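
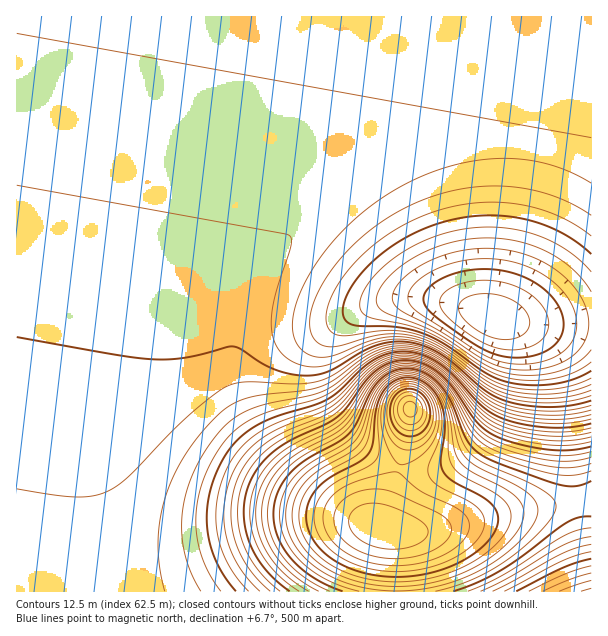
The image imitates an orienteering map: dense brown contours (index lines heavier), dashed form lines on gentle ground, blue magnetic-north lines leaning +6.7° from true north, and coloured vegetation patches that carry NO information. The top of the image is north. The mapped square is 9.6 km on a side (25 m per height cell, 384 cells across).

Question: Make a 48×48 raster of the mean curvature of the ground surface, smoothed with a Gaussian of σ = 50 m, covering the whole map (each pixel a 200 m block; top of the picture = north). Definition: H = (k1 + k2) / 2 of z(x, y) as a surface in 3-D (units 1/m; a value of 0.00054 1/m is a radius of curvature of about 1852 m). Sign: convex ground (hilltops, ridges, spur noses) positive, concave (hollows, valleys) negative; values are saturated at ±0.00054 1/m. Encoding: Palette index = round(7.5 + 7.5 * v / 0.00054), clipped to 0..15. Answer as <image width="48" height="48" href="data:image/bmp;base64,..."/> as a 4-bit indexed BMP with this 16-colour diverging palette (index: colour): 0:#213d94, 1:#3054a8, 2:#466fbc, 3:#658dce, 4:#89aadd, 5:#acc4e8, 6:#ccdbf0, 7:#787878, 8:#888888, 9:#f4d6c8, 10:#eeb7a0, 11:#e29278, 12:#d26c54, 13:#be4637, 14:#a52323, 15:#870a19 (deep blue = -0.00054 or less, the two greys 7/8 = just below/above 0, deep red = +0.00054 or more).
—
<image width="48" height="48" href="data:image/bmp;base64,Qk32BAAAAAAAAHYAAAAoAAAAMAAAADAAAAABAAQAAAAAAIAEAAATCwAAEwsAABAAAAAAAAAAlD0hAKhUMAC8b0YAzo1lAN2qiQDoxKwA8NvMAHh4eACIiIgAyNb0AKC37gB4kuIAVGzSADdGvgAjI6UAGQqHAHd3d3d3d3d3d3d3eIiIiIiIiIiIh3d3d3d3d3d3d3d3d3d4iIiZmZmZmZiIiHd3d3d3d3d3d3d3d3eIiJmZmZmZmZmYiIh3d3d3d3d3d3d3d3iIiZmZmZmZmZmZmIiId3d3d3d3d3d3d3iImZmZmZmZmZmZmYiIiHd3d3d3d3d3d4iJmZmZmZmZmZmZmYiIiHd3d3d3d3d3d4iJmZmZmZiIiJmZmZiIiHd3d3d3d3d3d4iJmZmZmYiHiIiJmZiIiHd3d3d3d3d3d4iImZmZmId3d4iIiYiIiHd3d3d3d3d3d4iIiZmZiId3d3iIiIiIiHd3d3d3d3d3d4iIiJmIiHd3d3eIiIiIiHd3d3d3d3d3d4iIiIiId3d3d3d4iIiIiHd3d3d3d3d3d3eIiIh3d3iZmHd3iIiIeHd3d3d3d3d3d3d3d3d3d5q8uYd3d3d3d3d3d3d3d3d3d3d3d3dmeK3/25dmd3d3d3d3d3d3d3d3d3d3d2Zmec///JdmZ3d3d3d3d3d3d3d3d3d3d2ZVec///JdlZmZmZnd3d3d3d3d3d3d3dmVVac//64ZVVmZmZnd3d3d3d3d3d3d3dmVVaKztuXVVVmZmZnd3d3d3d3d3eId3d2ZVV4qqh1RFVmZmZnd3d3d3d3d3eIh3d2ZVVWd3ZURFVmZmZnd3d3d3d3d3d4iHd3ZlVVVVVERVZmZmZ3d3d3d3d3d3d4iId3dmZVVVRFVWZmZnd3d3d3d3d3d3d4iIh3d2ZlVVVVZmZmd3d3d3d3d3d3d3d4iIiId3dmZmZmZmd3d3d3d3d3d3d3d3d3iIiIh3d3dmZnd3d3d3d3d3d3d3d3d3d3iIiIiHd3d3d3d3d3d3d3d3d3d3d3d3d3eIiIiIh3d3d3d3d3d3d3d3d3d3d3d3d3eIiIiIiId3d3d3d3d3eHd3d3d3d3d3d3d4iIiIiIiId3d3d3d4iHd3d3d3d3d3d3d3iIiIiIiIiIiIiIiIiHd3d3d3d3d3d3d3iIiIiIiIiIiIiIiIiHd3d3d3d3d3d3d3eIiIiIiIiIiIiIiIiHd3d3d3d3d3d3d3d4iIiIiIiIiIiIiIiId3d3d3d3d3d3d3d3iIiIiIiIiIiIiIiId3d3d3d3d3d3d3d3d4iIiIiIiIiIiIiIeHd3d3d3d3d3d3d3d3iIiIiIiIiIiIiId3eHd3d3d3d3d3d3d3d4iIiIiIiIiIiHiIiIiHd3d3d3d3d3d3d3eIiIiIiIiId4eHh3h4d3d3d3d3d3d3d3d3d3iIh3d3d3h4eHeHh3d3d3d3d3d3d3d3d3d3d3d3d3eIh4eHd4d4d3d3d3d3d3d3d3d3d3d3d4iHiHeHh4iId3d3d3d3d3d3d3d3d3d3d3d4h4h4h4iHd3d3d3d3d3d3d3d3d3d3d4d4eHeHd3eId3h4d3d3d3d3d3d3d3d3d3iHd4h3iIh4h4eHd3d3d3d3d3d3d3d3d4iIiHd4h4h3iHh4d3d3d3d3d3d3d3d3d4iIiHiIeId4eHeIh3d3d3d3d3d3d3d3dw=="/>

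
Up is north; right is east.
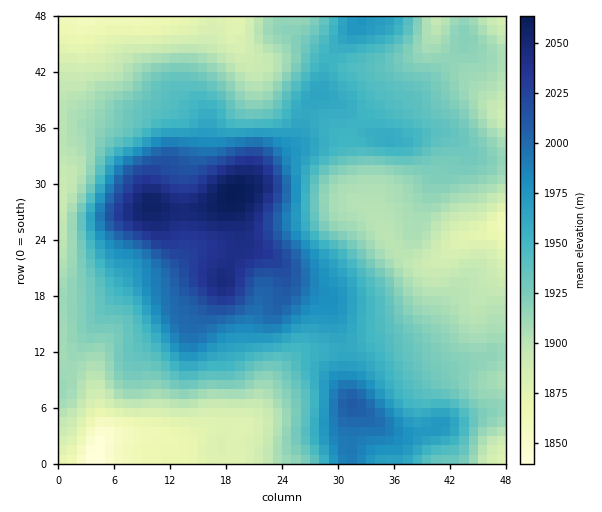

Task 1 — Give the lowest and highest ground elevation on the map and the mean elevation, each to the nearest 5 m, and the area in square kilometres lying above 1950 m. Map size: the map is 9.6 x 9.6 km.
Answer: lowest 1835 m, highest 2065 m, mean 1940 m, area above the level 34.2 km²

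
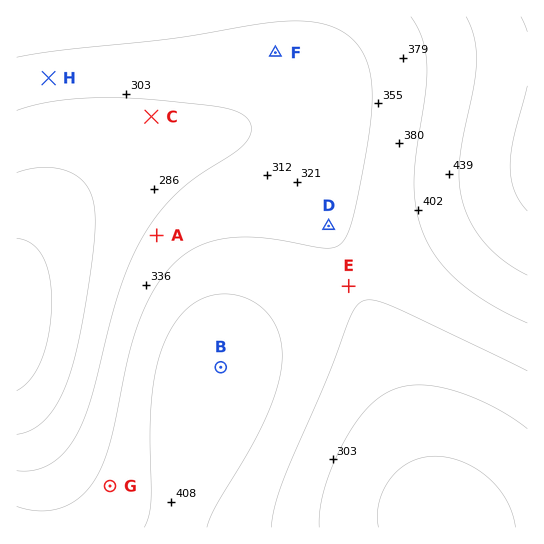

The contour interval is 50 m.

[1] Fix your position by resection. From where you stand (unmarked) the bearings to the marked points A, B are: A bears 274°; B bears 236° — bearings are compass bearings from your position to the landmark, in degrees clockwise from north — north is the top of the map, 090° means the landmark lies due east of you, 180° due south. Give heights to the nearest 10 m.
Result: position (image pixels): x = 392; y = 252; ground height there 370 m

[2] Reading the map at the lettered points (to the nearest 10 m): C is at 290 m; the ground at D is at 340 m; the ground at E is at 350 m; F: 330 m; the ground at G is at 370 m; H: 320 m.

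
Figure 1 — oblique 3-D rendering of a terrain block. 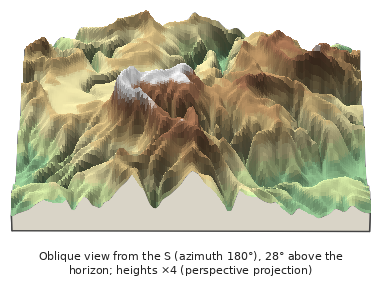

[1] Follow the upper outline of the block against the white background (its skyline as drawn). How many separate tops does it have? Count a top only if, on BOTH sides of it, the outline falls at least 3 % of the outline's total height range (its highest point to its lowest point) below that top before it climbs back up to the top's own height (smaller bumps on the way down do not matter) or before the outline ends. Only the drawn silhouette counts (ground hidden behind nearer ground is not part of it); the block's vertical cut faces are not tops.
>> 5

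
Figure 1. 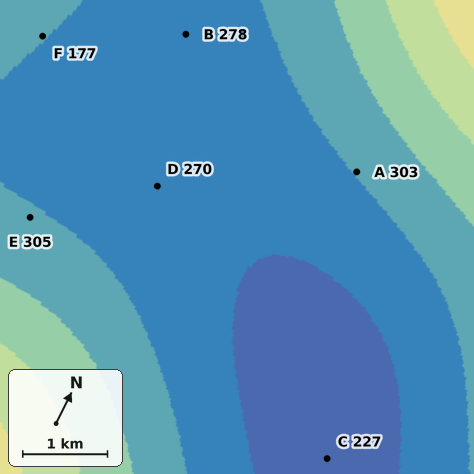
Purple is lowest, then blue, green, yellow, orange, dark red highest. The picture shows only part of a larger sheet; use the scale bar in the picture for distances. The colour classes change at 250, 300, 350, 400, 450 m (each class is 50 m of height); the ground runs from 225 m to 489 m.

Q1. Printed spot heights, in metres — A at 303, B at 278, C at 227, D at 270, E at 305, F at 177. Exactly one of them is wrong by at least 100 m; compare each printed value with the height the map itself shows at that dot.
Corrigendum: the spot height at F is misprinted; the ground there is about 302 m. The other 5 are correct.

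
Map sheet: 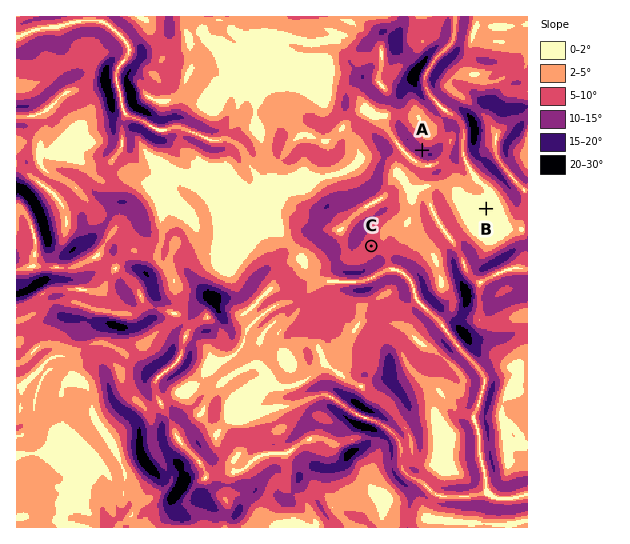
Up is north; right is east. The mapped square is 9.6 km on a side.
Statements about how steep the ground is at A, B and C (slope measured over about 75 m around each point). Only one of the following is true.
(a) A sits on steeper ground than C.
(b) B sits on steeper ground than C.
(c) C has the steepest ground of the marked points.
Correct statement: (a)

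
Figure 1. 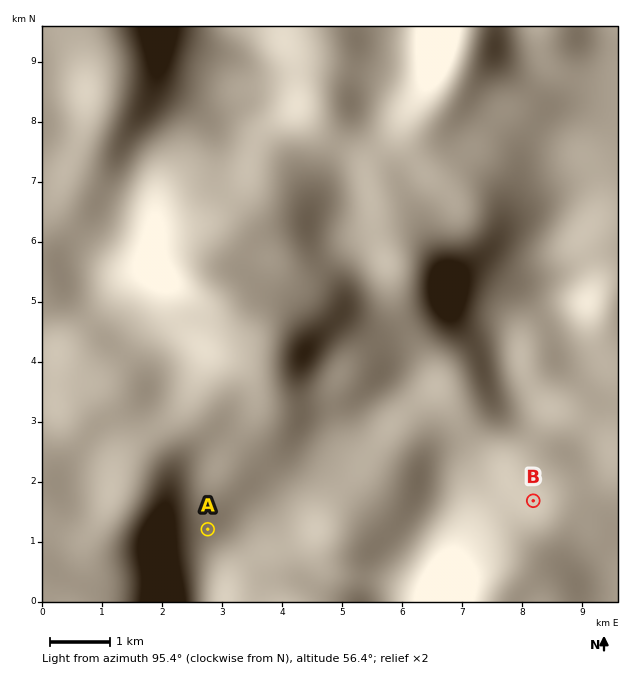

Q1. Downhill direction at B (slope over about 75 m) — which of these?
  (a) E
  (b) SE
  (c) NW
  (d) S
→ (b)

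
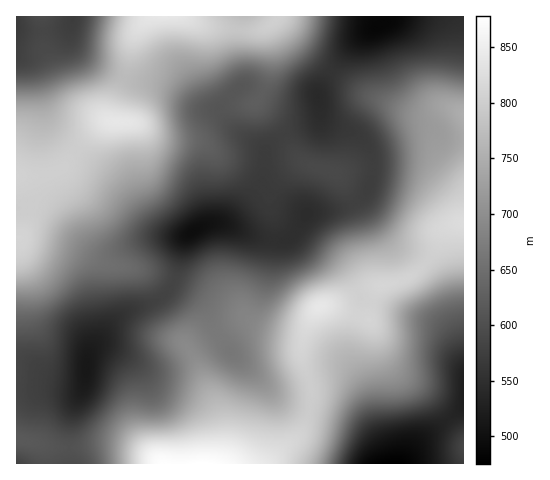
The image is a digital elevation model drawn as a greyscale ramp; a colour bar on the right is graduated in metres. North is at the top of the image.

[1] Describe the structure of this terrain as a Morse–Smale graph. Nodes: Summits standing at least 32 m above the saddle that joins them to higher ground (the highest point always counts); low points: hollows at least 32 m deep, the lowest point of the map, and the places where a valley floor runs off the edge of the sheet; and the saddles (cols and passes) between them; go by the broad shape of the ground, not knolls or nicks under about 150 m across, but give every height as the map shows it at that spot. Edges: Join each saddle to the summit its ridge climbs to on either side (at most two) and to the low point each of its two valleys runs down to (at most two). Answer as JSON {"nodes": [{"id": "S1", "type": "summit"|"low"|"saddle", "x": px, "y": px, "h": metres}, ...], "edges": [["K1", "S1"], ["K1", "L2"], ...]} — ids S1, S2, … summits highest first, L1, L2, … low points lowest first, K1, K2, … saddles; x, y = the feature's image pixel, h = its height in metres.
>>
{"nodes": [
{"id": "S1", "type": "summit", "x": 202, "y": 463, "h": 878},
{"id": "S2", "type": "summit", "x": 165, "y": 17, "h": 840},
{"id": "S3", "type": "summit", "x": 320, "y": 307, "h": 840},
{"id": "S4", "type": "summit", "x": 117, "y": 122, "h": 839},
{"id": "S5", "type": "summit", "x": 463, "y": 447, "h": 586},
{"id": "L1", "type": "low", "x": 392, "y": 463, "h": 475},
{"id": "L2", "type": "low", "x": 381, "y": 26, "h": 486},
{"id": "L3", "type": "low", "x": 193, "y": 231, "h": 497},
{"id": "L4", "type": "low", "x": 87, "y": 368, "h": 513},
{"id": "L5", "type": "low", "x": 17, "y": 25, "h": 568},
{"id": "K1", "type": "saddle", "x": 371, "y": 302, "h": 805},
{"id": "K2", "type": "saddle", "x": 427, "y": 260, "h": 802},
{"id": "K3", "type": "saddle", "x": 75, "y": 150, "h": 799},
{"id": "K4", "type": "saddle", "x": 309, "y": 410, "h": 796},
{"id": "K5", "type": "saddle", "x": 124, "y": 77, "h": 771},
{"id": "K6", "type": "saddle", "x": 309, "y": 171, "h": 589},
{"id": "K7", "type": "saddle", "x": 174, "y": 281, "h": 583},
{"id": "K8", "type": "saddle", "x": 354, "y": 203, "h": 577},
{"id": "K9", "type": "saddle", "x": 449, "y": 419, "h": 535}],
"edges": [["K1", "S3"], ["K1", "L1"], ["K1", "L3"], ["K2", "S3"], ["K2", "L1"], ["K2", "L2"], ["K3", "S4"], ["K3", "L3"], ["K3", "L5"], ["K4", "S1"], ["K4", "S3"], ["K4", "L1"], ["K5", "S2"], ["K5", "S4"], ["K5", "L3"], ["K5", "L5"], ["K6", "S3"], ["K6", "S2"], ["K6", "L3"], ["K7", "S1"], ["K7", "S3"], ["K7", "L3"], ["K7", "L4"], ["K8", "S3"], ["K8", "L2"], ["K8", "L3"], ["K9", "S3"], ["K9", "S5"], ["K9", "L1"]]}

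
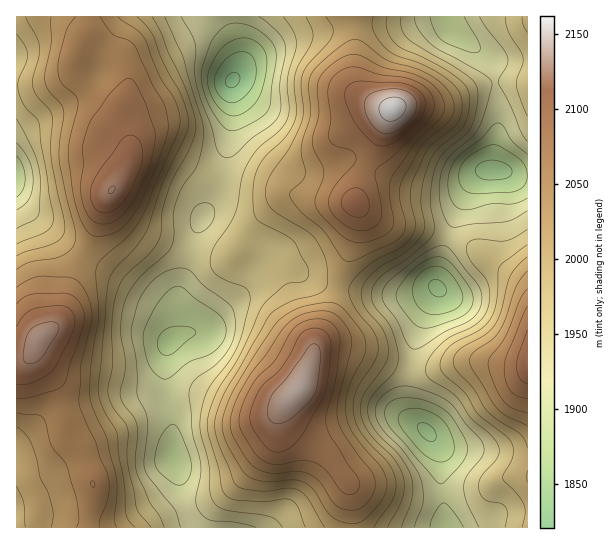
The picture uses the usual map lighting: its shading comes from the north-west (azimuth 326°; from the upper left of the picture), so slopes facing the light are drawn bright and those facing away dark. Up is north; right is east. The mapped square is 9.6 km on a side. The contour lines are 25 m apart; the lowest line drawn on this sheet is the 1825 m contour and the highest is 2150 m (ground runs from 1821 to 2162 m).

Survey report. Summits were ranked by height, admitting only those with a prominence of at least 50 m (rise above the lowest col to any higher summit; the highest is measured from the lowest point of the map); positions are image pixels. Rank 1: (393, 109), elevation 2162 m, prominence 341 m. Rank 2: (299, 389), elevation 2144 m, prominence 137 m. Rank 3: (39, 338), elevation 2134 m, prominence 199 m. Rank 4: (111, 190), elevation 2126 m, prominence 92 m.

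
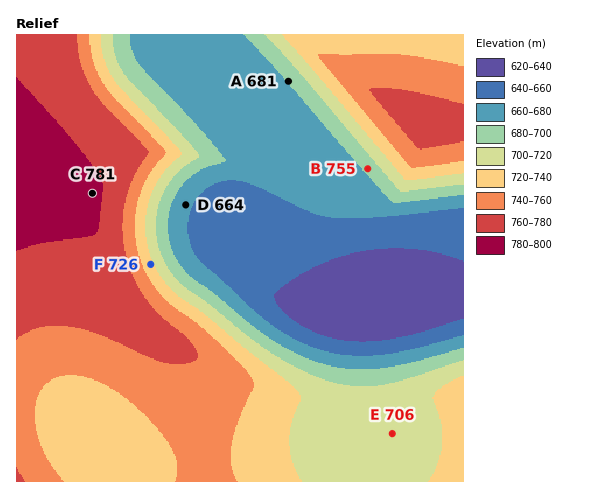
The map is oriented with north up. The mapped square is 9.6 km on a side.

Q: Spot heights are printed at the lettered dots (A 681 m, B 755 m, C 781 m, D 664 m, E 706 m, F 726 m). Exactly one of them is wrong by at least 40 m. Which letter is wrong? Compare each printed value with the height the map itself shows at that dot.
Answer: B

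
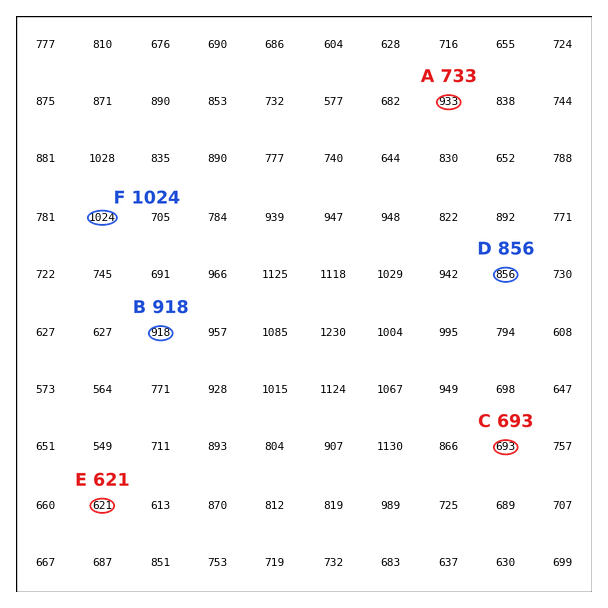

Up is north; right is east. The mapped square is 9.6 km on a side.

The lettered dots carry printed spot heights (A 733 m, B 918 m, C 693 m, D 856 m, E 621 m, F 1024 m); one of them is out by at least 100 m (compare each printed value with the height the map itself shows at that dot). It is A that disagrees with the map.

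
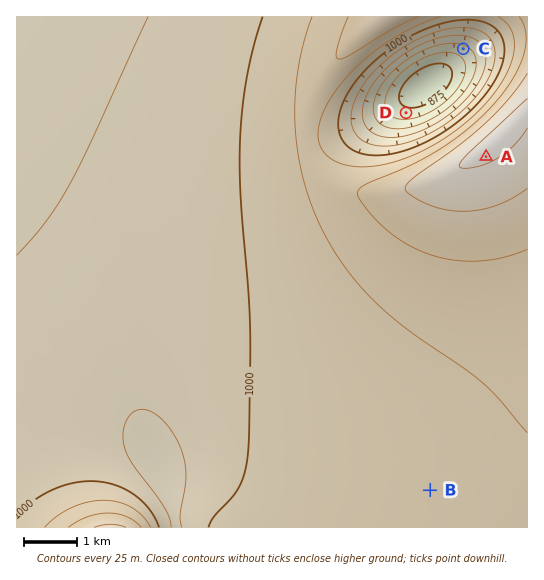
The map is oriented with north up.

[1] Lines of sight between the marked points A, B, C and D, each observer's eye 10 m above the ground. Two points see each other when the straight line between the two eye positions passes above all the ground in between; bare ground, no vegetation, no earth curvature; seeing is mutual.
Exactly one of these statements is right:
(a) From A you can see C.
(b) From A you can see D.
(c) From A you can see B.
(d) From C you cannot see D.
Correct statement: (c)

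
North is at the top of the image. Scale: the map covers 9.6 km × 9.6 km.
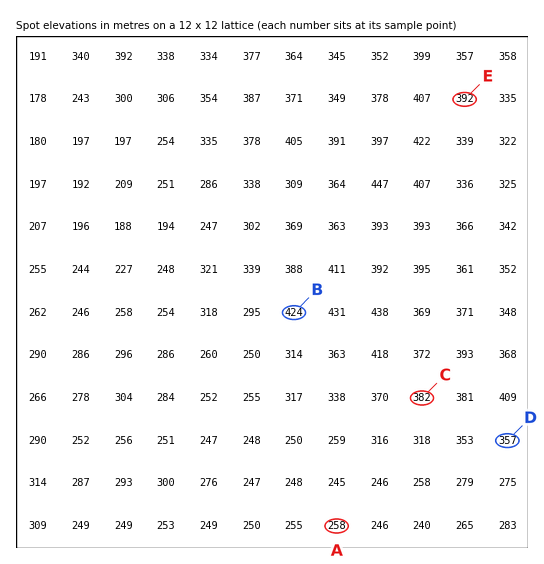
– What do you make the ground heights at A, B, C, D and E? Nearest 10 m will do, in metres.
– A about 260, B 420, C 380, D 360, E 390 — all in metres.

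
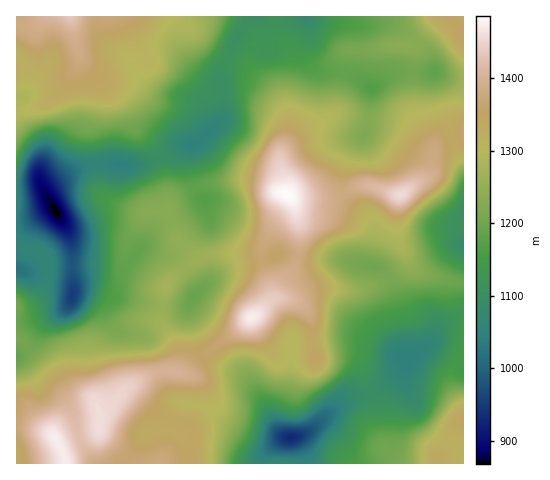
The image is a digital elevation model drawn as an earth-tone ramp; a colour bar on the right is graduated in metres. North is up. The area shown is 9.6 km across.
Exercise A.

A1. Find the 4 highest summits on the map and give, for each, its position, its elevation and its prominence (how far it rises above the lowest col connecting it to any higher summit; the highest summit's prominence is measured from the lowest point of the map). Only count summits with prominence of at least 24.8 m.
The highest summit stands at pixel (287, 194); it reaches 1486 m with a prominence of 618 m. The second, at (251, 318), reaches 1475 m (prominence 96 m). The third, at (55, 439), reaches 1474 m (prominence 117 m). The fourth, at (99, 427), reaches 1460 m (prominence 36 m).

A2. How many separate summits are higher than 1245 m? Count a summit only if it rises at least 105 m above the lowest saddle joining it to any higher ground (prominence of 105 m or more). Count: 2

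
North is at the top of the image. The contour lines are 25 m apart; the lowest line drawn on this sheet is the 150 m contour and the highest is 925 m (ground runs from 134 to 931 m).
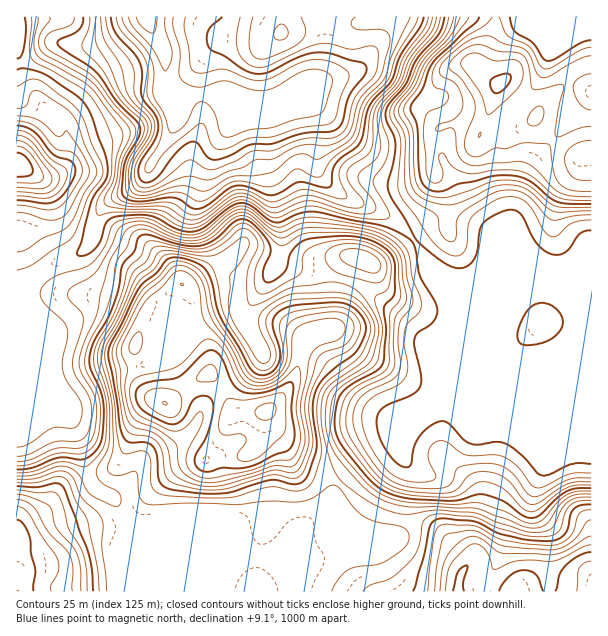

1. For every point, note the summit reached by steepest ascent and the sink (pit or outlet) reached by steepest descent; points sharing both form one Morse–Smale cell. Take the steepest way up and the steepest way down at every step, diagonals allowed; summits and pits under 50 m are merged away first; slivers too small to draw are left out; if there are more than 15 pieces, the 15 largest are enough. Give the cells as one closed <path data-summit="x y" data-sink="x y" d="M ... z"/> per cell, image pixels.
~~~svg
<path data-summit="267 411" data-sink="147 17" d="M383 16l-236 0 3 10 14 27 2 34 10 26-2 15-34 55-8 7-19 9-11 10-5 7-3 17-6 13-5 6-35 14-18 12-6 9-2 9 6 13 2 23 18 43 8 18 12 17 12 34 10 36 9 12 9 2 7 6 18 27-3 6 1 59 154 0 1-8-3-6-18-21 7-4 19-21 9-3 23-13 7-9 8-21 22-20 31-20 17-41 11-7 11-14 8-19 0-36 6-12 0-15-20-47-12-18-14-14-11-7-46-22-21-18-4-9 3-21 0-26-3-9-7-7-27-9 9-1 29-12 28-8 14-7 16-23 4-14z"/><path data-summit="591 591" data-sink="147 17" d="M426 258l1 6 17 38 0 15-6 12 0 36-11 25-8 8-11 7-17 41-31 20-22 20-8 21-7 9-23 13-9 3-19 21-7 4 18 21 4 14 304 0 1-323-112 0 60 23 15 8 10 9 5 11 0 6-5 9-16 13-25 4-12-7-2-7-12-15-51-51z"/><path data-summit="500 84" data-sink="147 17" d="M591 16l-207 0-6 28-16 23-14 7-28 8-29 12-9 1 27 9 7 7 3 9 0 26-3 21 4 9 21 18 28 12 29 17 14 14 9 15 23 19 6 3 15 0 15-6 111 0z"/><path data-summit="17 165" data-sink="147 17" d="M146 16l-44 26-18 4-30-3-21 15-17 7 1 219 9-1 30-21 27-10 8-10 5-21 6-12 11-10 19-9 8-7 34-55 2-15-10-26-2-34z"/><path data-summit="17 591" data-sink="147 17" d="M24 283l-8 2 0 306 113 1 1-59 3-6-18-27-7-6-9-2-9-12-10-36-12-34-12-17-8-18-20-48 0-18-6-13z"/><path data-summit="267 411" data-sink="147 17" d="M483 270l-10 0-8 4-15 1 48 48 17 25 9 4 16-2 15-6 10-9 5-9 0-6-5-11-10-9z"/><path data-summit="267 411" data-sink="147 17" d="M144 16l-127 0-1 47 4 1 13-6 21-15 30 3 18-4z"/>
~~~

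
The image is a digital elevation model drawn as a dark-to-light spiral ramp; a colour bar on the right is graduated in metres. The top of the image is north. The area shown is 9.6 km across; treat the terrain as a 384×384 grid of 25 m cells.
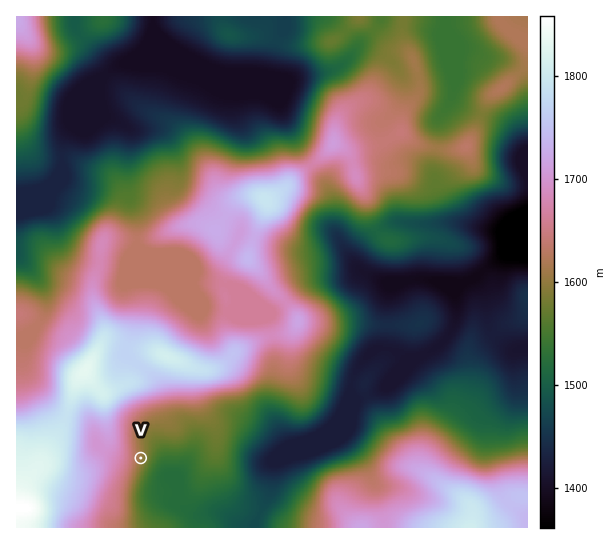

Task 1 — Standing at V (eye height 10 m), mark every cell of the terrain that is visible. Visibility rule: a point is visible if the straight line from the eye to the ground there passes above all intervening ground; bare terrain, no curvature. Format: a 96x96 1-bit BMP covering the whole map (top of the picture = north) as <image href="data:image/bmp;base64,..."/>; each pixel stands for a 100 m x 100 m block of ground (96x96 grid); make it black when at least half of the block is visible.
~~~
<image width="96" height="96" href="data:image/bmp;base64,Qk2+BAAAAAAAAD4AAAAoAAAAYAAAAGAAAAABAAEAAAAAAIAEAAATCwAAEwsAAAIAAAAAAAAA////AAAAAAAAAA///////4D/+AAAAAf//////4H/+AAAAA///////4H/+AAAAB///////AH/+AAAAB///+H/+AD/+AAAAB///wB/+AD/+AAAAB///wA/+AH/8AAAAB///wAf+AH/4AAAAA///gAP/Af/gAAAAA///gAD/x/+AAAAAAf//gAB///8AAAAAAf//gAAf//wAAAAAA///AAAH//gAAAAAA///AAAB//gAAAAAA///AAAAf/gAAAAAB///AAAAP/gAAAAAB///AAAAH/gAAAAAB///AAAAD/wAAAAAD///AAAAD/wAAAAAD///AAAAB/wAAAAAH//+AAAAA/wAAAAAP//8AAAAAHwAAAAAP//8AAOAADwAAAAAP///EAcAABwAAAAAD///+B8AAA5wAAAAA////P8AAAP4AAAAAP///f4AAAD4AAAAAAf/+P4AAAB4AAAAAAf/wHwAAAA8AAAAAAfgADwAAAAOAAAAAAeAAAwAAAACAAAAAAQAAAQAAAAAAAAAAAAAAAIAAAAAAAAAAAAAAAAAAAAAAAAAAAAAAAAAAAAAAAAAAAAAAAAAAAAAAAAAAAAAAAAAAAAAAAAAAAAAAAAAAAAAAAAAAAAAAAAAAAAAAAAAAAAAAAAAAAAAAAAAAAAAAAAAAAAAAAAAAAAAAAAAAAAAAAAAAAAAAAAAAAAAAAAAAAAAAAAAAAAAAAAAAAAAAAAAAAAAAAAAAAAAAAAAAAAAAAAAAAAAAAAAAAAAAAAAAAAAAAAAAAAAAAAAAAAAAAAAAAAAAAAAAAAAAAAAAAAAAAAAAAAAAAAAAAAAAAAAAAAAAAAAAAAAAAAAAAAAAAAAAAAAAAAAAAAAAAAAAAAAAAAAAAAAAAAAAAAAAAAAAAAAAAAAAAAAAAAAAAAAAAAAAAAAAAAAAAAAAAAAAAAAAAAAAAAAAAAAAAAAAAAAAAAAAAAAAAAAAAAAAAAAAAAAAAAAAAAAAAAAAAAAAAAAAAAAAAAAAAAAAAAAAAAAAAAAAAAAAAAAAAAAAAAAAAAAAAAAAAAAAAAAAAAAAAAAAAAAAAAAAAAAAAAAAAAAAAAAAAAAAAAAAAAAAAAAAAAAAAAAAAAAAAAAAAAAAAAAAAAAAAAAAAAAAAAAAAAAAAAAAAAAAAAAAAAAAAAAAAAAAAAAAAAAAAAAAAAAAAAAAAAAAAAAAAAAAAAAAAAAAAAAAAAAAAAAAAAAAAAAAAAAAAAAAAAAAAAAAAAAAAAAAAAAAAAAAAAAAAAAAAAAAAAAAAAAAAAAAAAAAAAAAAAAAAAAAAAAAAAAAAAAAAAAAAAAAAAAAAAAAAAAAAAAAAAAAAAAAAAAAAAAAAAAAAAAAAAAAAAAAAAAAAAAAAAAAAAAAAAAAAAAAAAAAAAAAAAAAAAAAAAAAAAAAAAAAAAAAAAAAAAAAAAAAAAAAAAAAAAAAAAAAAAAAAAAAAAAAAAAAAAAAAAAAAAAAAAAAAAAAAAAAAAAAAAAAAAAAAAAAAAAAAAAAAAAAAAAAAAAAAAAAAAAAAAAAA="/>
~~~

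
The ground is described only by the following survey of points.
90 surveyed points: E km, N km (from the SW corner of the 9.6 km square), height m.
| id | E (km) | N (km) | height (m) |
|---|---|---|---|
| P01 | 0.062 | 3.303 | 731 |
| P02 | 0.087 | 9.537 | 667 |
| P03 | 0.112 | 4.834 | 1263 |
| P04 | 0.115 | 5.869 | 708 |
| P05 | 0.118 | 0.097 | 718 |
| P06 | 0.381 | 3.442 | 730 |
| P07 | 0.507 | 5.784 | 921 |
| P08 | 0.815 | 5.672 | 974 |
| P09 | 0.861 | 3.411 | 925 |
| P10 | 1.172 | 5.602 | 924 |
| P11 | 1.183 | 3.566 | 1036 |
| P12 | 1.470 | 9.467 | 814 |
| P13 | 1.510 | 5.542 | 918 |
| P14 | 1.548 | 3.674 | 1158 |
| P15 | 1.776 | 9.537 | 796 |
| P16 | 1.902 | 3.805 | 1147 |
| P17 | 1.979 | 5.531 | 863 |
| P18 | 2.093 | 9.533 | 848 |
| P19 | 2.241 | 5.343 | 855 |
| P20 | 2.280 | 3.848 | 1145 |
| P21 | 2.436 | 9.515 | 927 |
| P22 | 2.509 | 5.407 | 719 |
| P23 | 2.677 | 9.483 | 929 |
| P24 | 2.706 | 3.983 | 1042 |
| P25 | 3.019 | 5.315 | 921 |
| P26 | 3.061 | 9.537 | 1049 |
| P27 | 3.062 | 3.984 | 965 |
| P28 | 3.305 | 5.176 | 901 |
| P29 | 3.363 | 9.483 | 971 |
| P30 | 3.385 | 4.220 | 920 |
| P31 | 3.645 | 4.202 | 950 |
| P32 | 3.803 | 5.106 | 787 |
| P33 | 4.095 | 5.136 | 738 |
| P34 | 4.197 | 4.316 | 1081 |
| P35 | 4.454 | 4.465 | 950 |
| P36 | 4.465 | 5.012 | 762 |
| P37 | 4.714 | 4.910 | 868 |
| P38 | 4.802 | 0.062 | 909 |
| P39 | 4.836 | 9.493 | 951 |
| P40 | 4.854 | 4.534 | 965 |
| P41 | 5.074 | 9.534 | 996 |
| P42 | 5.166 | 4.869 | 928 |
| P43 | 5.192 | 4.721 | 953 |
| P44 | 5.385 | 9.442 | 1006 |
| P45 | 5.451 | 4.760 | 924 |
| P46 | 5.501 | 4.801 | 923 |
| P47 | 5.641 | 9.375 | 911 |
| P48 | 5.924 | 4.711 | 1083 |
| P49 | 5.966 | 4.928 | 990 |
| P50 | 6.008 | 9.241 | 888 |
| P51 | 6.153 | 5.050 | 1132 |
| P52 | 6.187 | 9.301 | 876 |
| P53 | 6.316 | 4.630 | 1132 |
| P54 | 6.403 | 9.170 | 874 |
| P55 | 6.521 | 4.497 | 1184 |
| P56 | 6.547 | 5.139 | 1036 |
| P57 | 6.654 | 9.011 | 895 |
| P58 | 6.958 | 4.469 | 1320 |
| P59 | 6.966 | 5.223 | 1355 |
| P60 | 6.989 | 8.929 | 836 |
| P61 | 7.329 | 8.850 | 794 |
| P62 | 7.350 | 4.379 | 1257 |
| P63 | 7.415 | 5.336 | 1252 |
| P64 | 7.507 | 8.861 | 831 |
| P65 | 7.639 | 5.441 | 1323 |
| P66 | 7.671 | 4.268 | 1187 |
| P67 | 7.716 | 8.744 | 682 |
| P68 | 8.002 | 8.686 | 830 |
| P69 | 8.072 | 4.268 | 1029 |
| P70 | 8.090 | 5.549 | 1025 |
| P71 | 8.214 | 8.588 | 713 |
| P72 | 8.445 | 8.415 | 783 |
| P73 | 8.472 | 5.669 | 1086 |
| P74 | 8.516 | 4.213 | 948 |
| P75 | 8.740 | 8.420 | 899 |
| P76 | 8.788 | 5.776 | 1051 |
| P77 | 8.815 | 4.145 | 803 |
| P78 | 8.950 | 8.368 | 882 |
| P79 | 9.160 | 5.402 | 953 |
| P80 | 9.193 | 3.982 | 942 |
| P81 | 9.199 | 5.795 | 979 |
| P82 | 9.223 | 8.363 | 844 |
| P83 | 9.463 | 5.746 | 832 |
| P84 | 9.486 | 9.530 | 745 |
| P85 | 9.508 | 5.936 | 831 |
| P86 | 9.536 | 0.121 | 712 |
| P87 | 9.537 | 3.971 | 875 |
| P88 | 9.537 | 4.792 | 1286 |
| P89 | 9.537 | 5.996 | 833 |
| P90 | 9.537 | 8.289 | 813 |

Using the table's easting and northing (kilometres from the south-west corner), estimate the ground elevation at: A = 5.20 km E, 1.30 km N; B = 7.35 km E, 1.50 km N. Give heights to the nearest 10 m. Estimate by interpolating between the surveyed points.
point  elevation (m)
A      990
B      760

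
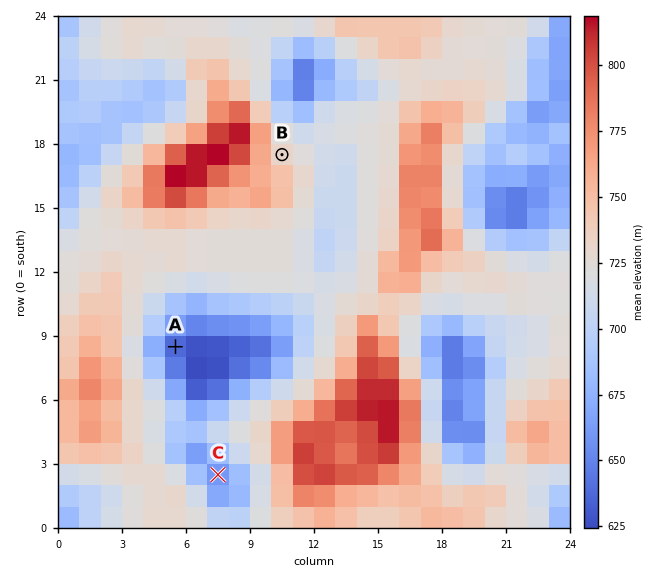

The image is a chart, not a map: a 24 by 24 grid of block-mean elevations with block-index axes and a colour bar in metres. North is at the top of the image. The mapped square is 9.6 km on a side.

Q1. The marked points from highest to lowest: B C A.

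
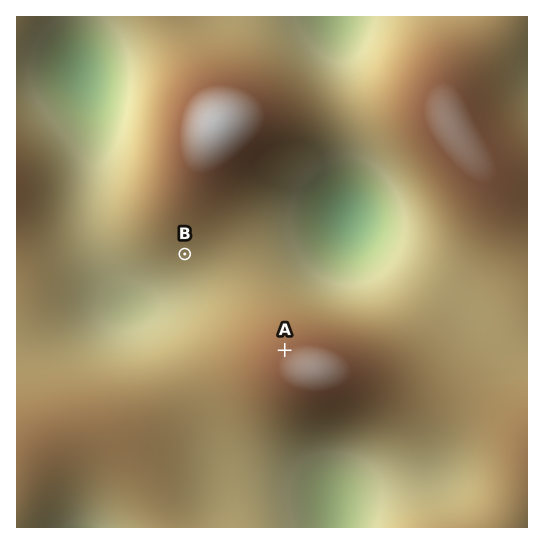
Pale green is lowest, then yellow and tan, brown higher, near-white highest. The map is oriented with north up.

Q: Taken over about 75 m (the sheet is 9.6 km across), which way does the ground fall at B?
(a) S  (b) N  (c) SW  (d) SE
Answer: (a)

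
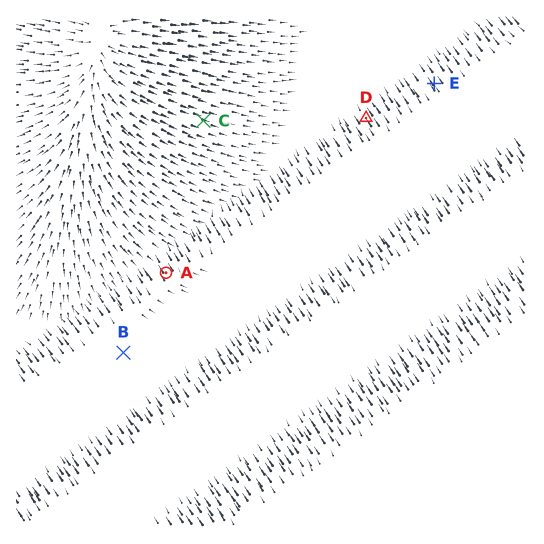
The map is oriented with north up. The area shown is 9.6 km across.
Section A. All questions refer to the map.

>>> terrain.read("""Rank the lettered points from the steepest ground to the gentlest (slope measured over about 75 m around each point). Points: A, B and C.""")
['A', 'C', 'B']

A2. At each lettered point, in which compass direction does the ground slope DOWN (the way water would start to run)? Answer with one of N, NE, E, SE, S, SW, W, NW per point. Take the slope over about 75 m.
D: NW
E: NW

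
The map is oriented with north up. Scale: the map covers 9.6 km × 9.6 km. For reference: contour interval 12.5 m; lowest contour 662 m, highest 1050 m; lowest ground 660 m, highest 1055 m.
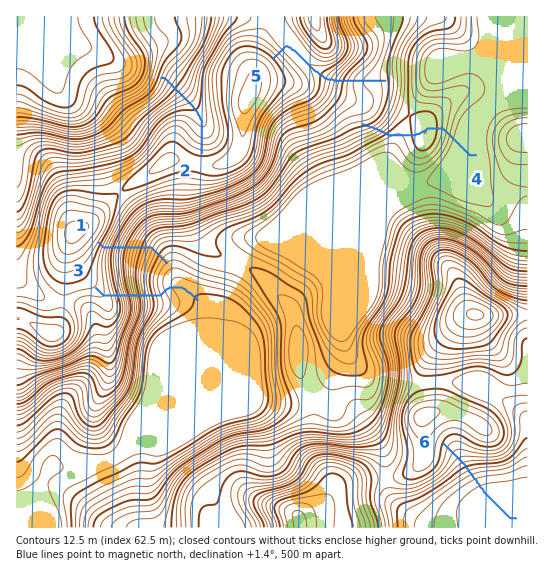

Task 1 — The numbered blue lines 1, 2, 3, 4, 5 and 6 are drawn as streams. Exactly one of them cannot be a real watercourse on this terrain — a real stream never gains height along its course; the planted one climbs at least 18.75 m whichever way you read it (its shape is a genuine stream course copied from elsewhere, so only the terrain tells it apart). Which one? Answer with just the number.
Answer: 4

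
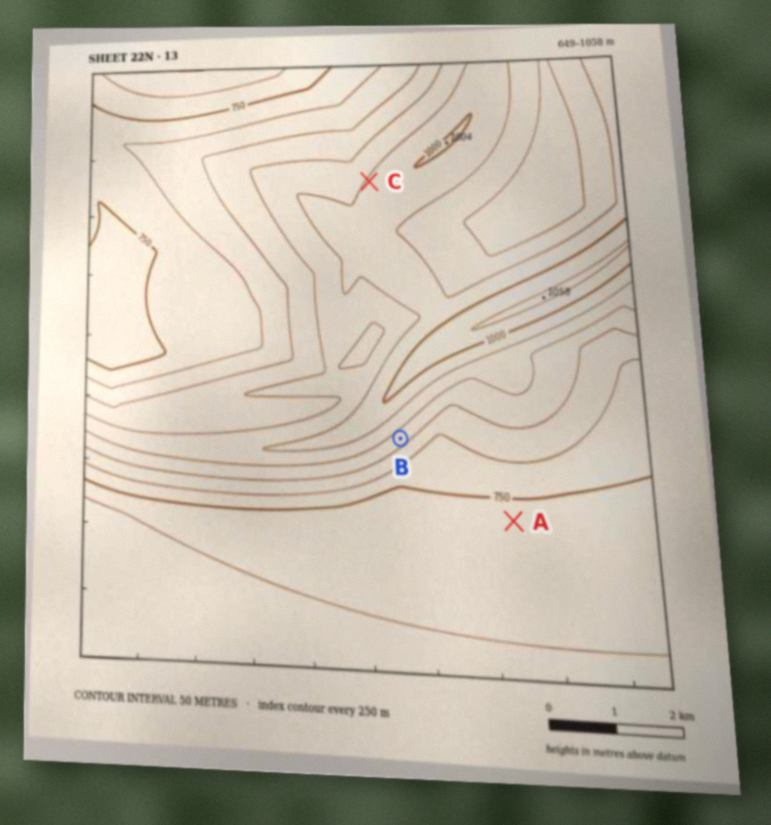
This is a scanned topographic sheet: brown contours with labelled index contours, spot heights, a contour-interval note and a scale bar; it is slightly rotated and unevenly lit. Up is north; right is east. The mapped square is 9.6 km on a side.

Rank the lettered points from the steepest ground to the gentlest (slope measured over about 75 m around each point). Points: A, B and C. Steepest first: B C A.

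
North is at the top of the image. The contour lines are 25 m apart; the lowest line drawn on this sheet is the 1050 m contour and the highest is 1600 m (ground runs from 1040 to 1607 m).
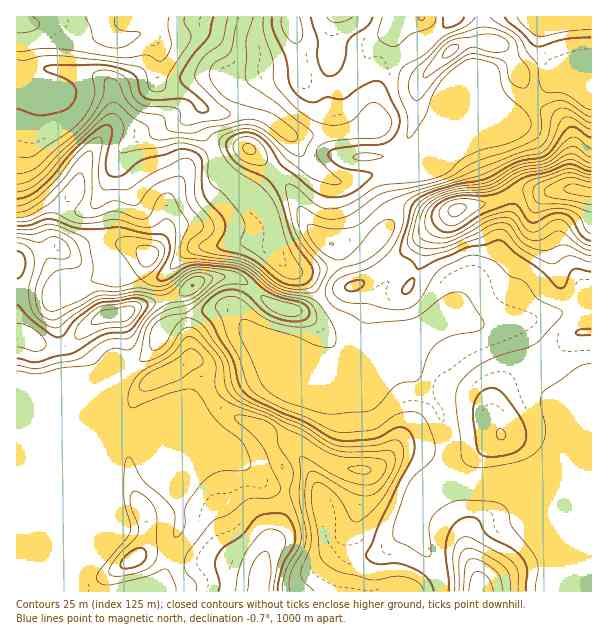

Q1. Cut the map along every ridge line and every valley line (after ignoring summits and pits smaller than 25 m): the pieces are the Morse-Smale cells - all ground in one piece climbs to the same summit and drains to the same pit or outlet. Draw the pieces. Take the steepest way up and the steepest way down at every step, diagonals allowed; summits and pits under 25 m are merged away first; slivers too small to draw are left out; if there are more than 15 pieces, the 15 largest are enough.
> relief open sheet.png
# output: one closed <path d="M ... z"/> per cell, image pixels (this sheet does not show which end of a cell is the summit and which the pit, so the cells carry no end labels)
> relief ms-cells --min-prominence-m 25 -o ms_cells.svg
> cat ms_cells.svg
<path d="M281 260l-37 42-4 7 0 6 11 17 52 23 10 2-20 4-42 18-33 11-35 20-49 21 10 15 14 15 5 7 15 36 2 24-8 15-8 33-5 6-13 6-25 3 320 1-1-13-4-12-28-42 10-31 30-29 2-19-10-33-4-8-15-15-7-13-2-8-4-3-39-17-44-44-12-18-11-11-15-8z"/><path d="M533 100l-21 20-30 12 6 29 22 37 1 12-3 12-8 15-2 21-24 26-18 23-18 7 12-9-4-9-9-12-29-14-7 0-8 7-1-4-18-22-2-3-6 1 13-16-23-26-8-19-5-5 32-9 29-2 8-4-2-6-7-10-22-24-89 9 0 18-39 40 7 8 8 16 3 11 0 13 5 11 11 14 15 8 11 11 12 18 22 21 13 6 68-6 30-12 24 11 18 0 45-7 25-8 11-6 10 0 1-112-16-2-5-4 1-48-2-9-9-9-21-12z"/><path d="M591 304l-10 0-11 6-25 8-45 7-18 0-24-11-30 12-42 4-12 2-14 0-11-3 20 20 30 12 13 8 6 17 22 27 10 33-2 18 10 11 12 5 9 0 42-6 70 0z"/><path d="M144 16l-128 1 0 78 5 1 11-5 3-6 2 4 0 21-9 31 0 21 9 18 22 22 12 8 16 0 11-10 22-47 9-11 54-21 17-14-8-10-22-7-13-9 3-28-4-11-14-10 3-8z"/><path d="M35 85l-3 6-16 5 0 194 42 4-4 8 0 12 7 28 5 36 39 2 18-7 21-15 19-22 11-19-11-30-1-11-10 4-24-3-8-11-18-17-2-28-4-14 1-4-10 7-16 0-12-8-25-26-6-14 0-21 9-31 0-21z"/><path d="M123 373l-18 7-39-1-19 6-31-2 1 209 50-1 0-6 43-102 2-76 3-17z"/><path d="M200 108l-17 13-54 21-9 11-23 50-1 4 4 14 2 28 18 17 8 11 16 3 14-2 6-2 25-26 8-3 25-1 23-5 25 2 1-13-11-27-42-36-2-12-17-29-1-10z"/><path d="M482 132l-8 0-13 4-35 15-5 10-11 9-35 4-32 9 5 5 8 19 23 26-13 16 6-1 20 25 1 4 8-7 7 0 29 14 9 12 4 9-7 7 13-5 18-23 20-21 5-11 1-15 10-19 0-20-18-30-8-24 0-10z"/><path d="M290 16l-144 0-4 16 5 2 11 13 2 12-3 22 4 4 31 12 9 11 11 4 46 3 14 6 19 15 33-2 6-3 1-5-3-39-19-3-7-7-4-32-8-21z"/><path d="M482 16l-30 0-1 4-19 17-25 17-23 8-5 7-1 8-4 37-16 15 23-1 22 24 11 16 7-7 3-8 8-5 29-12 13-4 9 0 29-12 20-21-24-48-5-5-15-3-4-4z"/><path d="M449 464l-31 30-10 28 1 6 13 17 14 22 6 24 104 1 0-5 4-17-2-15-13-31-9-9-6-14-8-8-23-11-7-2-12 0-12-5z"/><path d="M228 307l-9 0-37 9-14 10-5 10-12 15-23 17-8 12-5 10-3 17 1 23 21 2 3-4 46-18 35-20 33-11 42-18 20-4-10-2-52-23-13-18z"/><path d="M131 430l-21 1 0 52-43 102 1 7 52 0 21-3 18-7 5-6 8-33 8-15 0-18-18-45-18-19-8-14z"/><path d="M591 474l-70 0-41 5 32 14 8 8 6 14 9 9 15 37 0 9-4 17 2 5 44-1z"/><path d="M270 240l-1 4-24-3-23 5-25 1-8 3-26 26 0 11 11 33 45-13 9 0 6 3 5 6 1-7 4-7 36-41z"/>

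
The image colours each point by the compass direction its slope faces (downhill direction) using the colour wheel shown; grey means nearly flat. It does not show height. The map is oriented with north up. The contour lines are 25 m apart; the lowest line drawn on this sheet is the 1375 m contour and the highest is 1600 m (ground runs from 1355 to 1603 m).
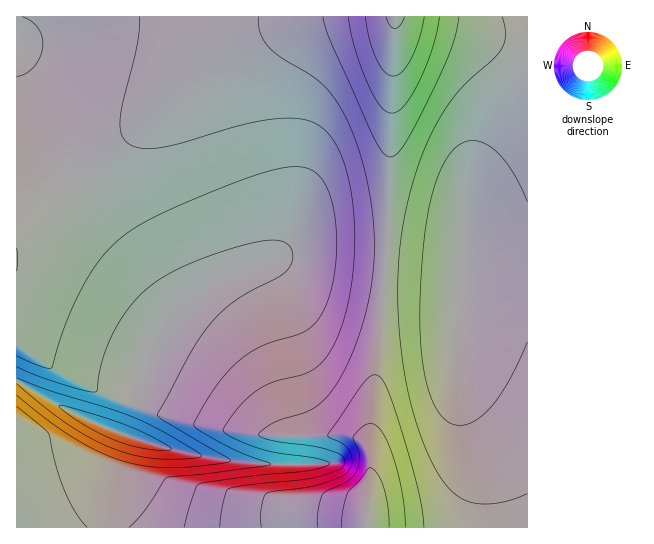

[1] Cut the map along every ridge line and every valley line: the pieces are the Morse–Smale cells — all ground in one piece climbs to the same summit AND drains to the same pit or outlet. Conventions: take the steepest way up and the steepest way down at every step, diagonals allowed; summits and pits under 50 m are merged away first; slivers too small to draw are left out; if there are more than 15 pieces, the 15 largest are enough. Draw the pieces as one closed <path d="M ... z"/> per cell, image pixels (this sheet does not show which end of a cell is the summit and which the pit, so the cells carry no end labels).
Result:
<path d="M394 16l-378 1 1 511 92-1 2-26 5-35 9-25 0-6-6-4 21-61 20-40 16-19 19-16 40-23 48-16 28 0 56 5 20 0 8-216z"/><path d="M311 256l-28 0-48 16-24 12-21 15-30 31-16 29-25 72 6 4 0 6-9 25-7 48 1 14 257-1 0-32 4-22 0-52 16-159z"/><path d="M527 16l-132 1-8 245 54 3 16 3 4 3-5 75 1 37 6 24 24 70 4 25 0 26 37-1z"/><path d="M406 263l-19 0-2 2-1 33-15 141 2 34-4 22 0 32 123 1 1-26-4-25-24-70-6-24-1-37 5-75-10-4z"/>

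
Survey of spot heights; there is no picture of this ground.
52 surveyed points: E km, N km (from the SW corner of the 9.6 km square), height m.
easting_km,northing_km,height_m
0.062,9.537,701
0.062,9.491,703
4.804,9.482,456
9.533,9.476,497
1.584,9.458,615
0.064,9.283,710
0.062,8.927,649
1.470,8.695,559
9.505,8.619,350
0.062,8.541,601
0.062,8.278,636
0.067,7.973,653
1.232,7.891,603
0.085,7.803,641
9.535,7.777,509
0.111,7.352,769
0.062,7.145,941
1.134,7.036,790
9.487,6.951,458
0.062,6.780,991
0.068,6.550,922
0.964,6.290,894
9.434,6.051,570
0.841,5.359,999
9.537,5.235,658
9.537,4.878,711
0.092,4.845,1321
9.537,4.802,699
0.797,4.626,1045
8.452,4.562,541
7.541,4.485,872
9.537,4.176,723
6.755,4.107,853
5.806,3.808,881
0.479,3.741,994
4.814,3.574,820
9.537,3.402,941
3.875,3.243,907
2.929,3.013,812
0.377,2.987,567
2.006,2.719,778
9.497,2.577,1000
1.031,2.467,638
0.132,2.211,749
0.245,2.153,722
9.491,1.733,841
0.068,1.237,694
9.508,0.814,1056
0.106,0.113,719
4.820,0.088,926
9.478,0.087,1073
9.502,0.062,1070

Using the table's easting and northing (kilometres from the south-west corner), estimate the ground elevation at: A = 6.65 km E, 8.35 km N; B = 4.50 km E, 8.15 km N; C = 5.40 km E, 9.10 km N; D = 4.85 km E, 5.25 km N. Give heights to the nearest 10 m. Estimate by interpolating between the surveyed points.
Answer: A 420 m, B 520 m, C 370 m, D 680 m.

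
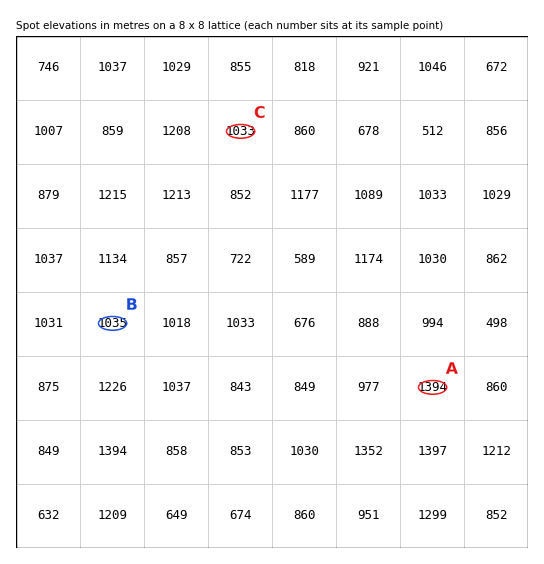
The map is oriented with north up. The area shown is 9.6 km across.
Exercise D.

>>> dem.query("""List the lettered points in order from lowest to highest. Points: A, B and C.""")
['C', 'B', 'A']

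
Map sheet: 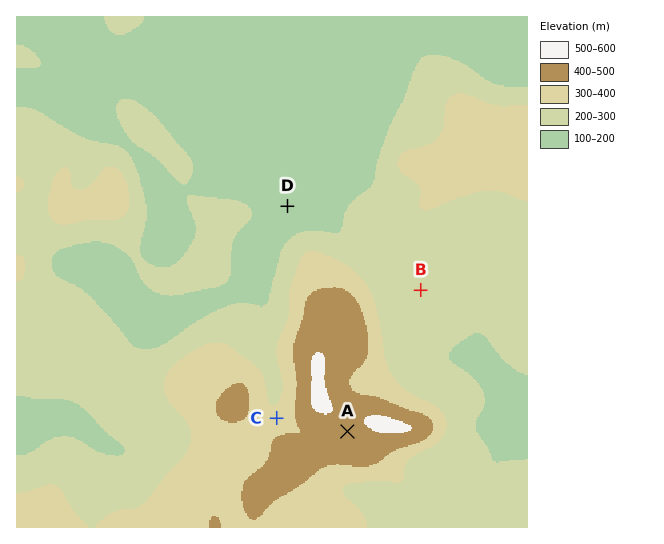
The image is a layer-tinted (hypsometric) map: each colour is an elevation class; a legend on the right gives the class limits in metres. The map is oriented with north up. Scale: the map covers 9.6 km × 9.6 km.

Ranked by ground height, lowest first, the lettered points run D B C A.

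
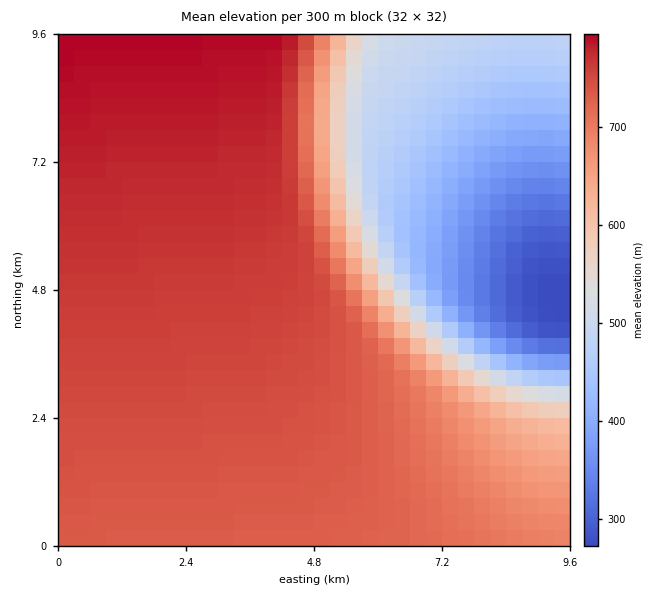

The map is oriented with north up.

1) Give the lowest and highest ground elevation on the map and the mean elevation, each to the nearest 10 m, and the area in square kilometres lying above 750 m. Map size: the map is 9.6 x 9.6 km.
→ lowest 270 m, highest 800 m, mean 650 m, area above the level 31.3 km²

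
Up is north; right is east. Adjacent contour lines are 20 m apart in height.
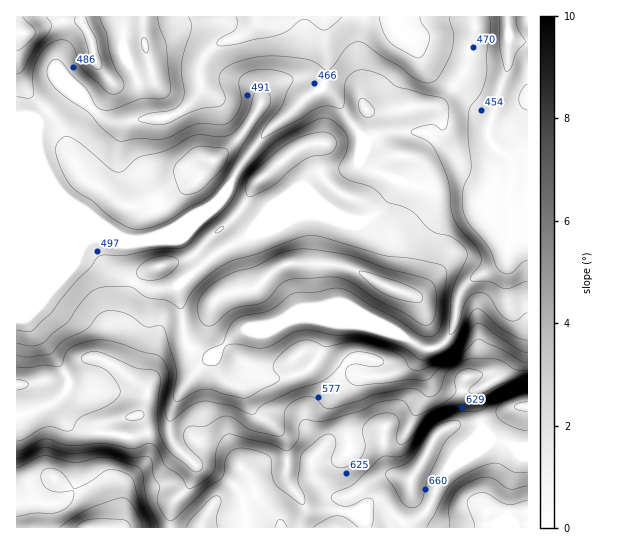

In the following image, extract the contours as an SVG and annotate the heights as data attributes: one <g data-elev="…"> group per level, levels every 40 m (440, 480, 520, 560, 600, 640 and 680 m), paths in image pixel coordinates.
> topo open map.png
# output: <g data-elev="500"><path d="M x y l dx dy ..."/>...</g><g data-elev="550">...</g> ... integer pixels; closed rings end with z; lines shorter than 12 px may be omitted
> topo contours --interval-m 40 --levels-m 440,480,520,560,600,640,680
<g data-elev="440"><path d="M342 17l-16 13-5-1-12-9-6-1-5 3-11 9-10 4-43 10-16 0-1-2 2-4 17-10 1-6-1-6"/><path d="M420 17l1 5 8 11 1 5-5 15-3 4-4 1-19-9-9-7-7-10-4-15"/><path d="M516 17l1 10 8 15-8 9-6 16-4 5-2-3-5-22-1-30"/></g><g data-elev="480"><path d="M527 281l-21 8-16-7-17-1-3-2 2-5 9-11-1-9-5-9-16-18-6-9-2-9-3-28-13-31-6-8-18-9 3-4 15-4 6 0 7 5 4-1 2-6 1-16-2-5-5-4-43-11-20-13-13-4-8 0-7 4-5 7-2 22-2 5-15-2-9 2-21 13-35 17-1-3 3-5 17-23 12-28-3-4-9-4-12-2-11 1-12 3-6 5-1 5 2 14-1 9-5 11-8 6-6 2-16-2-10 1-32 15-25-1-17 3-6-2-12-10-16-18-28-19-9-10-3-8 1-7 3-6 6-2 5 3 10 13 13 12 10 18 6 4 12 0 29-11 17 1 7-2 3-3 2-5-4-42-10-30"/></g><g data-elev="520"><path d="M527 340l-9-2-15-8-21-19-5-2-6 4-11 24-7 10-11 8-13 5-10-1-16-11-34-11-14-2-21 0-28-5-13 3-20 12-8 3-8 0-19-4-9 1-4 2-4 13-4 5-7 1-6-3-1-4 1-5 4-4 15-7 6-16 7-8 8-4 26-5 20-15 8-3 17 0 19-4 9 1 55 30 23 16 9 2 8-4 5-15 4-41-1-7-3-4-28-7-32-4-60-18-12-1-12 1-41 16-23 7-10 4-14 9-14 13-15 23-3 0-13-9-20-3-16-10-29 1-12 6-21 28-14 10-11 11-12 3-14-3"/><path d="M142 279l12 1 9-3 12-8 3-4 1-4-5-4-8-1-9 1-8 2-8 6-4 5 0 5z"/><path d="M215 233l7-3 2-3-1-1-5 3z"/><path d="M249 197l6-2 19-10 15-14 17-12 25-6 5-7-1-8-7-5-10-1-17 5-17 9-35 31-3 10 1 7z"/><path d="M183 194l12-1 10-6 18-20 5-10-1-7-6-2-24-1-7 3-13 12-3 5 0 8 5 15z"/><path d="M17 74l6-4 11-20 16-20 1-6-5-7"/><path d="M76 17l-1 5 9 15 4 12 2 14 4 5 5 1 3-2 0-4-6-24-10-22"/></g><g data-elev="560"><path d="M527 363l-6-2-20-12-23-10-16 15-23 15-12 11-20 0-50 5-6-2-4-5-1-7 3-5 6-2 22 3 5-2 2-3-3-4-8-4-18-2-8 3-11 15-11 9-32 12-27 12-7 4-5 7-7-1-17-8-27-4-13 5-20 15-4-4-1-10 4-28-1-8-5-11-6-5-16-4-28-10-16-1-15 3-12 5-4 5-4 11-3 2-14-1-16 2-12 0"/><path d="M411 302l7 1 4-2 0-6-5-5-22-9-26-9-10-1 1 3 7 7 15 12 12 5z"/></g><g data-elev="600"><path d="M127 419l6 1 7-1 4-2 0-4-5-2-8 2-5 4z"/><path d="M527 377l-16 3-28 13-9 1-4-1-1-3 12-12 1-4-2-3-6-2-11 1-5 3-2 4 0 14-2 4-11 8-22 11-7 1-9-13-10-2-16 2-18 9-34 9-10 1-12-1-3 1-3 4-2 16-4 6-6 4-17-7-43-10-5 4-5 9-2 20-2 6-11 9-12 7-3-1-7-13-14-9-8-16-7-6-4 0-10 4-6 1-26-5-38 1-21-6-29 12"/></g><g data-elev="640"><path d="M158 527l-11-26-5-30-5-5-28-8-11 0-23 4-30-6-8 2-20 10"/><path d="M218 527l-1-10 4-16-2-4-2-1-8 4-18 19-5 8"/><path d="M287 527l-4-6-2-2-3 1-3 7"/><path d="M358 527l-11-8-9-3-9 2-15 9"/><path d="M527 387l-9 2-12 4-27 18-24 1-20 7-9 8-13 20-7 7-8 3-12-1-4 1-29 28-20 9-2 3 2 4 10 5 10-1 13-7 6 1 2 4-1 14-2 10"/></g><g data-elev="680"><path d="M143 527l-3-8-9-16-4-4-5-1-32 10-30 19"/><path d="M527 486l-17 3-15-10-8-2-8 1-13 6-9 6-6 11-3 9 1 17"/><path d="M527 402l-9 1-4 4 4 3 9 1"/></g>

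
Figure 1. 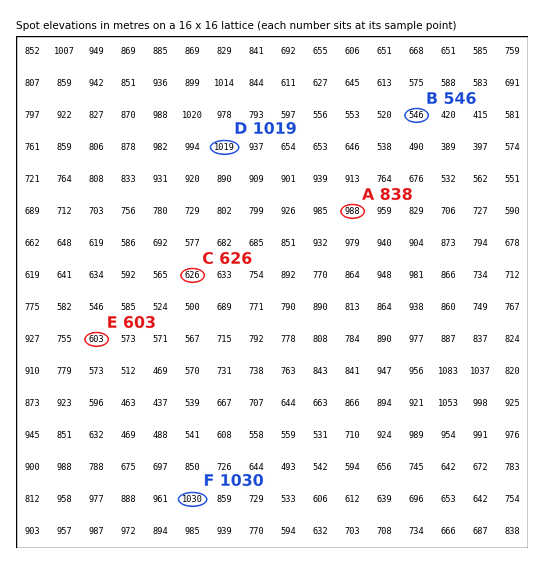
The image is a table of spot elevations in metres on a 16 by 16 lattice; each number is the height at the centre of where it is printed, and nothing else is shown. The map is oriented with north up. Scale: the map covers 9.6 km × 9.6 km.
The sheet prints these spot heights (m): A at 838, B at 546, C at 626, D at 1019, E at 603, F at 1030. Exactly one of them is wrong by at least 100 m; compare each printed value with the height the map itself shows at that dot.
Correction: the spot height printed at A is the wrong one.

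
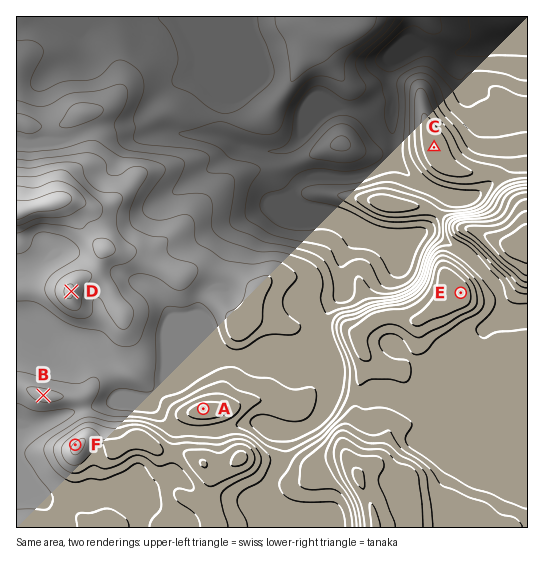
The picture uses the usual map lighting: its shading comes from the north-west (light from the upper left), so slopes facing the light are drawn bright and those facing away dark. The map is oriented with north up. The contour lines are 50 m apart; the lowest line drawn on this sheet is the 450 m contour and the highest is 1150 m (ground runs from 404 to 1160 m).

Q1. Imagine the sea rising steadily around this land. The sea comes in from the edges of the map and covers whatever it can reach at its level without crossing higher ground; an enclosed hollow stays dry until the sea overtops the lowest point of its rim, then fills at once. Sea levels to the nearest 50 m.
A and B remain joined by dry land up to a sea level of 850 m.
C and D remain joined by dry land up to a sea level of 700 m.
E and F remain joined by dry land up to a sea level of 900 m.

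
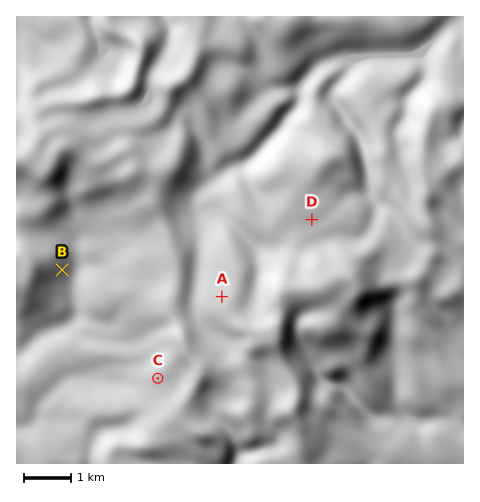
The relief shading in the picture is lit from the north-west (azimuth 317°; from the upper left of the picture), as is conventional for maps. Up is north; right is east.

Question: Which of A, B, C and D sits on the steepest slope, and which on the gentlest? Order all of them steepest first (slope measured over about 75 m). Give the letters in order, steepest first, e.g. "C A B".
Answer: B A C D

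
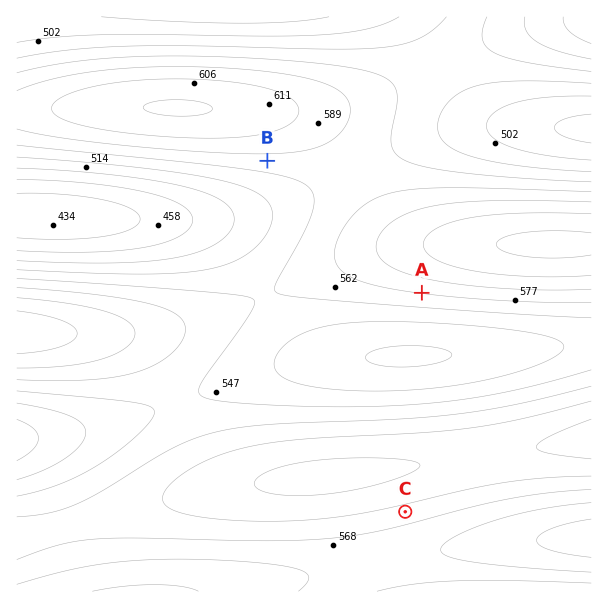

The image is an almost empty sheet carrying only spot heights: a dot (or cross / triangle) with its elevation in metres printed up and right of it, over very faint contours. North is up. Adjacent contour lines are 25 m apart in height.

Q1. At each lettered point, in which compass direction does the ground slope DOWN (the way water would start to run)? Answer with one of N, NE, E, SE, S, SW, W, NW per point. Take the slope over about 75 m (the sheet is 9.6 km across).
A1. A S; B S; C S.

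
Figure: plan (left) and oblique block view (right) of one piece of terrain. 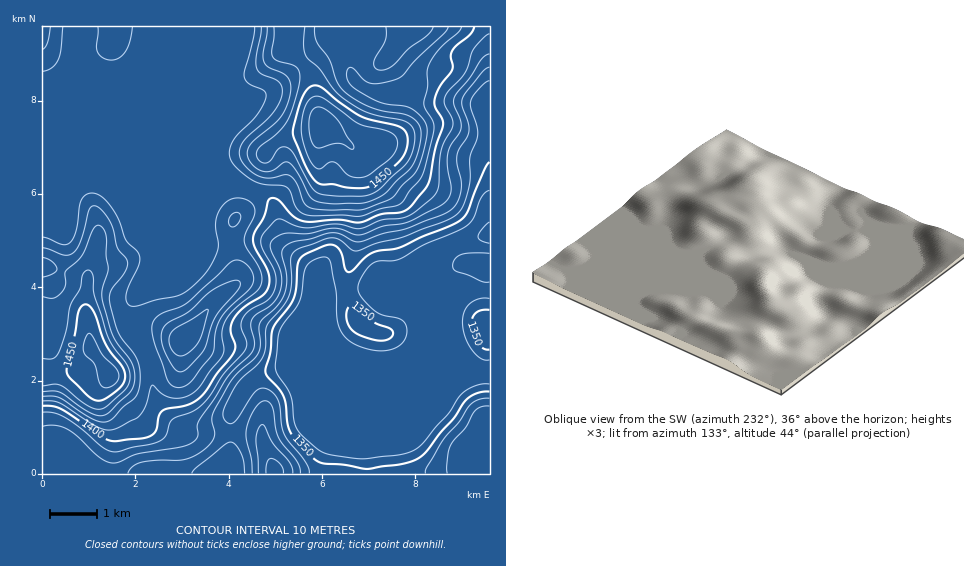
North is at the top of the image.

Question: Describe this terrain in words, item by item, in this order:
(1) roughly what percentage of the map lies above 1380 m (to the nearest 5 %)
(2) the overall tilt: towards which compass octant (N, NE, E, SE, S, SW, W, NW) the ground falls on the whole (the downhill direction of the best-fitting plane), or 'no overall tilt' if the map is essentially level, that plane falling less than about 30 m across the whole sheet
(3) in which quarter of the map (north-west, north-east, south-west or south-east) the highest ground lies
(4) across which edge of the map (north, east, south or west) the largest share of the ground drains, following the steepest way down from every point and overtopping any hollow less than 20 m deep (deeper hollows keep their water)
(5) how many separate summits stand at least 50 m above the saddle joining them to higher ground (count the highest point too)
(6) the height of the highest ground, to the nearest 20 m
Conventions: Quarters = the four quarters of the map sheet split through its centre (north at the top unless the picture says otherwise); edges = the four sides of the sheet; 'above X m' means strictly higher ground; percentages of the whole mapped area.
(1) Ground above 1380 m makes up about 65 % of the sheet.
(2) Overall the map slopes down towards the south-east.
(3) The highest point lies in the north-east quarter of the map.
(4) Most of the ground drains across the eastern edge.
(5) There are 2 summits with 50 m or more of prominence.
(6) The highest ground is at about 1480 m.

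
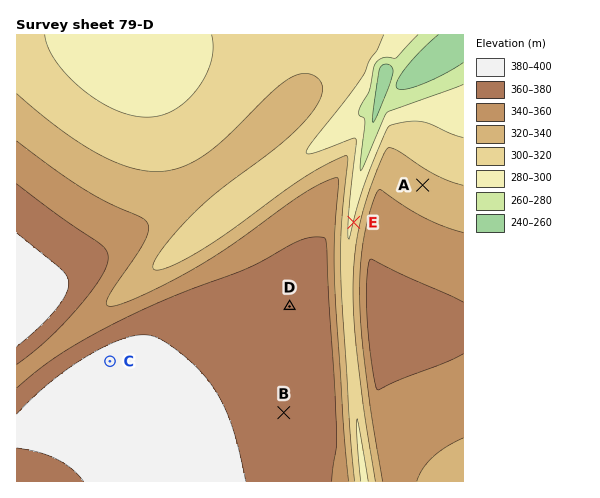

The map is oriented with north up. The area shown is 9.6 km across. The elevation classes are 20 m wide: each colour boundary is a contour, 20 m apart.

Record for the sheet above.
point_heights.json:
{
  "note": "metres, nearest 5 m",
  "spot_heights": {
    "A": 325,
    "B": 370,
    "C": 390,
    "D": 365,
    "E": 300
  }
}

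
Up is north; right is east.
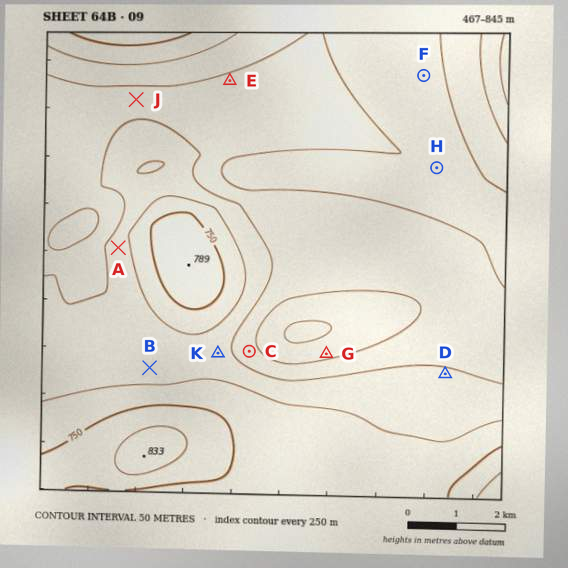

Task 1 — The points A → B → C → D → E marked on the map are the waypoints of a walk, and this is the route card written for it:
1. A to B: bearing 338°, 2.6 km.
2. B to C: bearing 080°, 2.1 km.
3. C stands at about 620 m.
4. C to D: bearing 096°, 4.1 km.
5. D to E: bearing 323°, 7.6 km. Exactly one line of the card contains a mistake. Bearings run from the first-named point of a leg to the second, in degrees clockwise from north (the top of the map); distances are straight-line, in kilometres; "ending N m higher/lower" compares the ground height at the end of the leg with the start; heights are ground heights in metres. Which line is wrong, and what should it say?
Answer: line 1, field bearing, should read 164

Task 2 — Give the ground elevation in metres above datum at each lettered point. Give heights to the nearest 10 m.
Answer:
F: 590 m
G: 580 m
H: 590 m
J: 630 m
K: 670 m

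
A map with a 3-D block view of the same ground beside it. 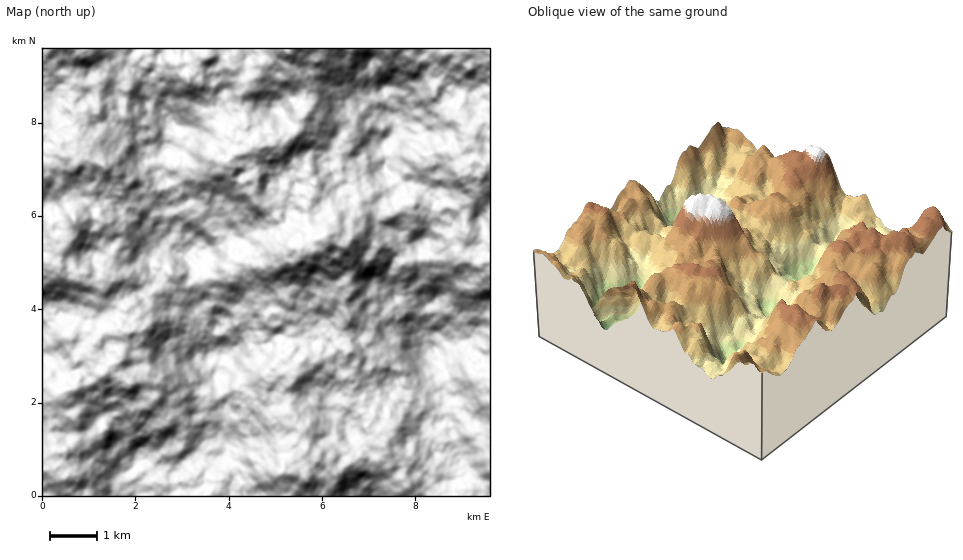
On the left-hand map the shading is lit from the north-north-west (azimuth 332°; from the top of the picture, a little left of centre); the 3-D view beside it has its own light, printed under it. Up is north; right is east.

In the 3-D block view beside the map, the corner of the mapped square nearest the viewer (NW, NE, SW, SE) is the NW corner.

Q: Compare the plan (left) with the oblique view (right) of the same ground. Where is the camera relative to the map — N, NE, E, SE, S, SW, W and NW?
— NW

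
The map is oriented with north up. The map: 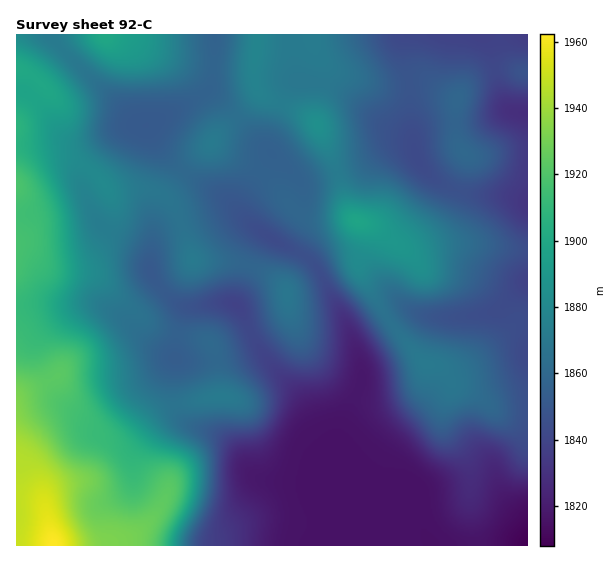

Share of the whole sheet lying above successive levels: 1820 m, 90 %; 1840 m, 80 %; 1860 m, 48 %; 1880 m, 22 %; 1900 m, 13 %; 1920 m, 6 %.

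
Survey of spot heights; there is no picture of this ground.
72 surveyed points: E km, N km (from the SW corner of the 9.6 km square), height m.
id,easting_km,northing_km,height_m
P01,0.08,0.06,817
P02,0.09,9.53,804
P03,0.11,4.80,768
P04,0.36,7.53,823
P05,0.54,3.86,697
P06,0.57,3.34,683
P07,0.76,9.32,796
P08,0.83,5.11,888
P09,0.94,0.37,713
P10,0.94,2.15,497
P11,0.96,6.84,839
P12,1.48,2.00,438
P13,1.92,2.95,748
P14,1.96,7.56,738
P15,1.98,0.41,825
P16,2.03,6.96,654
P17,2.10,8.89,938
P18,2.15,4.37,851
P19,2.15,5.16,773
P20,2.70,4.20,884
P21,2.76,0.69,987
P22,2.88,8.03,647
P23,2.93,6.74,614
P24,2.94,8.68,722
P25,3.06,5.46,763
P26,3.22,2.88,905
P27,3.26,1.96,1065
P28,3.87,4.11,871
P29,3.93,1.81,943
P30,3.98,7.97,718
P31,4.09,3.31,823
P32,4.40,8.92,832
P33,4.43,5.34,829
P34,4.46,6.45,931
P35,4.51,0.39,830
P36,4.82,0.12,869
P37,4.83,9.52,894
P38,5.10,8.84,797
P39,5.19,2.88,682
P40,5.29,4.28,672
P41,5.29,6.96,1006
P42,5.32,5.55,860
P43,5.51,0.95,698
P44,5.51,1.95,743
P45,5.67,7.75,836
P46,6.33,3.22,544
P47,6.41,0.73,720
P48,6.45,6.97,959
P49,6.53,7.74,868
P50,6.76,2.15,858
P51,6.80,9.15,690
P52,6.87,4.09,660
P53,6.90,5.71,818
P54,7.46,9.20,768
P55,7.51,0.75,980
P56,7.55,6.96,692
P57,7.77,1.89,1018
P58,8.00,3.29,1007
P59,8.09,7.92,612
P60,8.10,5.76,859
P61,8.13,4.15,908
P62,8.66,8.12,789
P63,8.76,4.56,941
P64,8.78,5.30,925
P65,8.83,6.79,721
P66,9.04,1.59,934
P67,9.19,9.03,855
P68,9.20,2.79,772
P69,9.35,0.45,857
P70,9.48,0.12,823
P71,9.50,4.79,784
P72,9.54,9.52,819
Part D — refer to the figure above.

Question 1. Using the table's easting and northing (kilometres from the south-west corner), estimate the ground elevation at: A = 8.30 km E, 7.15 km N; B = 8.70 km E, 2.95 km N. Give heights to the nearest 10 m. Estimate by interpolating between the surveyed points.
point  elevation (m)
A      620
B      850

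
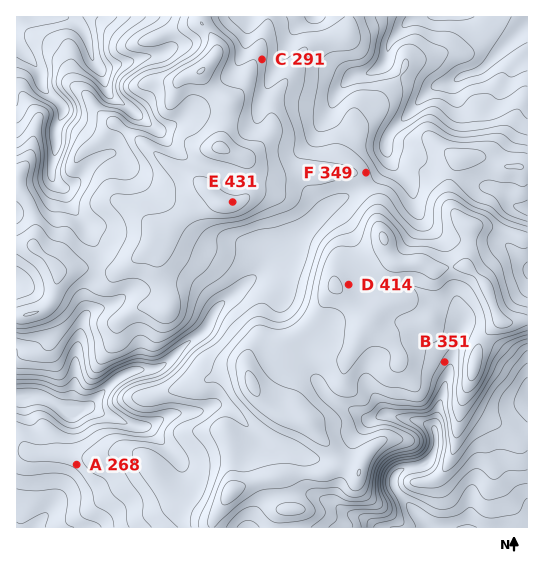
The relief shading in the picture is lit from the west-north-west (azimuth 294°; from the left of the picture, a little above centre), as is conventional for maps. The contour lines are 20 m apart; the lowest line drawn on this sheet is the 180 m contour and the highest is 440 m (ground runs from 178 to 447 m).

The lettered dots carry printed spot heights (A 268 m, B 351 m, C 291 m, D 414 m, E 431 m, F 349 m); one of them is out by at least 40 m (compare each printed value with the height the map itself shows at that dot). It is C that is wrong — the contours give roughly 371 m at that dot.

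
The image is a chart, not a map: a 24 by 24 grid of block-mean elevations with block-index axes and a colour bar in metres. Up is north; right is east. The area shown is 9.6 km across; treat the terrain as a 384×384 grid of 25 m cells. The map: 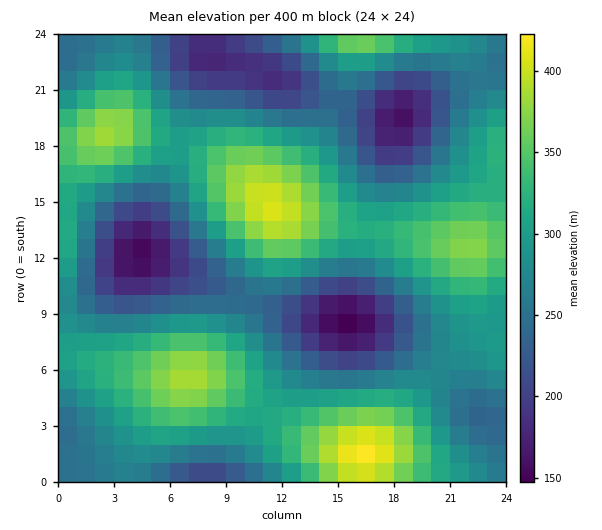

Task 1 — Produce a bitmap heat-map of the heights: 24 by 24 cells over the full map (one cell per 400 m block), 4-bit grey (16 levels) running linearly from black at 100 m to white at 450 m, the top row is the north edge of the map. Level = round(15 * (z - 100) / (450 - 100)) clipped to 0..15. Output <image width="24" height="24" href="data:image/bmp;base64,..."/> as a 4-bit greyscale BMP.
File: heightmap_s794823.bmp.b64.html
<image width="24" height="24" href="data:image/bmp;base64,Qk2WAQAAAAAAAHYAAAAoAAAAGAAAABgAAAABAAQAAAAAACABAAATCwAAEwsAABAAAAAAAAAAAAAAABEREQAiIiIAMzMzAERERABVVVUAZmZmAHd3dwCIiIgAmZmZAKqqqgC7u7sAzMzMAN3d3QDu7u4A////AGd3dlVVZ5rN3LqYh2d4iHdniavN7cuYd2d4mZiImavN3cqHZmeJqqqpmZq7y7mGZniaq8y6mZmZmZh3ZomqvMzLmId3d4h3eJmqu8y6mHZUVWeIiJmZmqqph1QzNFd4iIh3eIiHdlMiJFZ4iIZlVmZmZlQzNGeJmIZEREVWd2VUVniaqYZDI0VniZh3eJqrupdDI0V5q7qZmaq8y5dTNFeazcuqmqq7u5hlRWis3dypmZmqqpmGZnm83cuph3iZmaqZiIm8zMuYZmeImau7qZmru6mHVEV4mrzMuZmaqYh2QzRnmqvMqYiId2ZmQzNXiYmrqHZmVVVmVDRWeHiZh1REREVnZVVmd2d4dkM0RFaJmHd3dmZ3dkREVnirupmIdw=="/>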